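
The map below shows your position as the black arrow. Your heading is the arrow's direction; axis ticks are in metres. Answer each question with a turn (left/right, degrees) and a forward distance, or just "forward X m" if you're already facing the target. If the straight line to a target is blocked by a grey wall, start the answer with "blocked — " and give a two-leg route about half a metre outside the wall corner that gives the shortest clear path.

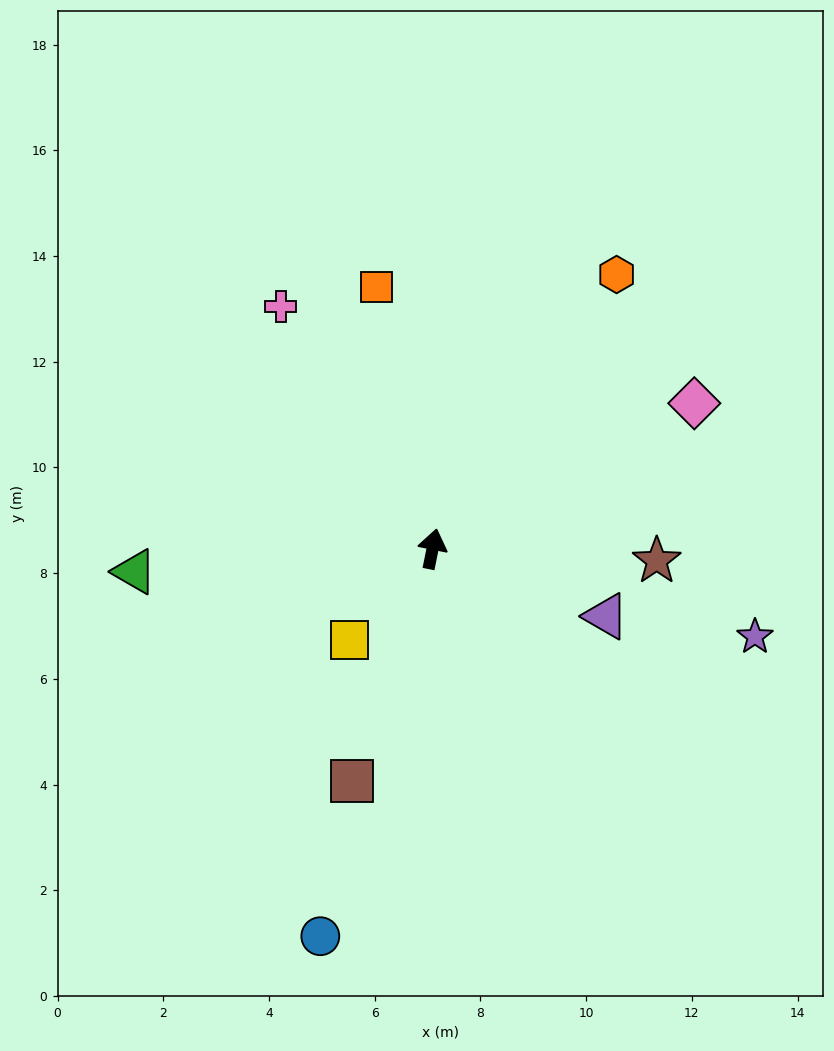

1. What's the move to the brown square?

turn left 172°, forward 4.6 m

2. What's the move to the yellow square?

turn left 149°, forward 2.3 m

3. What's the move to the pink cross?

turn left 43°, forward 5.4 m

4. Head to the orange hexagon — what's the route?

turn right 22°, forward 6.2 m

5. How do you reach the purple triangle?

turn right 100°, forward 3.5 m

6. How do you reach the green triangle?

turn left 106°, forward 5.7 m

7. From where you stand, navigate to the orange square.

turn left 23°, forward 5.1 m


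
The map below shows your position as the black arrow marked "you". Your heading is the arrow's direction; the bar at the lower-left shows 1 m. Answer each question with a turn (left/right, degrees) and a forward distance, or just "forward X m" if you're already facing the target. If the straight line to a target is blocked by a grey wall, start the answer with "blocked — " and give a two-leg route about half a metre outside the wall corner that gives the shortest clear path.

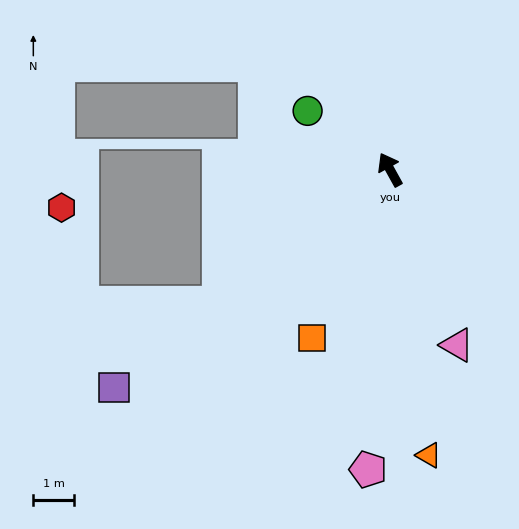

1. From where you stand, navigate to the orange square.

turn left 126°, forward 4.6 m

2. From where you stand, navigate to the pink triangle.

turn left 172°, forward 4.6 m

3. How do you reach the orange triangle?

turn left 159°, forward 7.1 m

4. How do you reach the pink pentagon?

turn left 147°, forward 7.4 m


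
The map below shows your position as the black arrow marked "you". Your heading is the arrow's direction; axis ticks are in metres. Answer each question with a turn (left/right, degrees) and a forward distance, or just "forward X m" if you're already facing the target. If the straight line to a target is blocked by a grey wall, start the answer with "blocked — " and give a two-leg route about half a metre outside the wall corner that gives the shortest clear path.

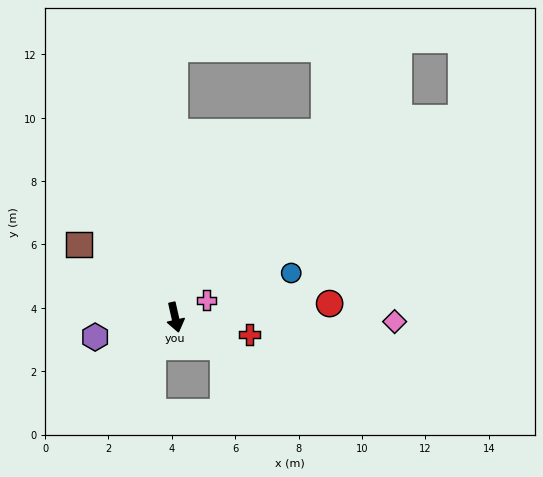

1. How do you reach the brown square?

turn right 140°, forward 3.8 m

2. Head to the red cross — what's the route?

turn left 64°, forward 2.4 m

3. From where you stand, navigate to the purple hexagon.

turn right 89°, forward 2.6 m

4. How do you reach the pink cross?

turn left 106°, forward 1.1 m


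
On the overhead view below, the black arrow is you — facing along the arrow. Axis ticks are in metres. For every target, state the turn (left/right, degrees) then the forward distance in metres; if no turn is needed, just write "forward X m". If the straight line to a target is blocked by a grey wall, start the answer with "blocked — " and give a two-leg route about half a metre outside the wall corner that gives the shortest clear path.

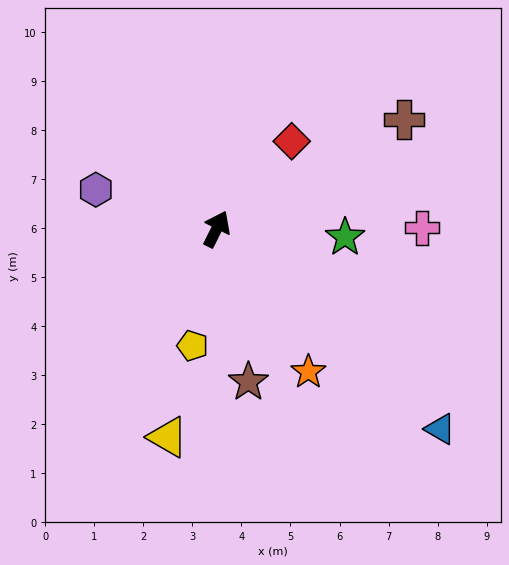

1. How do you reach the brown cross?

turn right 33°, forward 4.4 m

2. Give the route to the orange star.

turn right 121°, forward 3.5 m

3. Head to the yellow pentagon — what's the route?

turn right 165°, forward 2.4 m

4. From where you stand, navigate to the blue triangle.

turn right 105°, forward 6.1 m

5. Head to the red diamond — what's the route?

turn right 14°, forward 2.4 m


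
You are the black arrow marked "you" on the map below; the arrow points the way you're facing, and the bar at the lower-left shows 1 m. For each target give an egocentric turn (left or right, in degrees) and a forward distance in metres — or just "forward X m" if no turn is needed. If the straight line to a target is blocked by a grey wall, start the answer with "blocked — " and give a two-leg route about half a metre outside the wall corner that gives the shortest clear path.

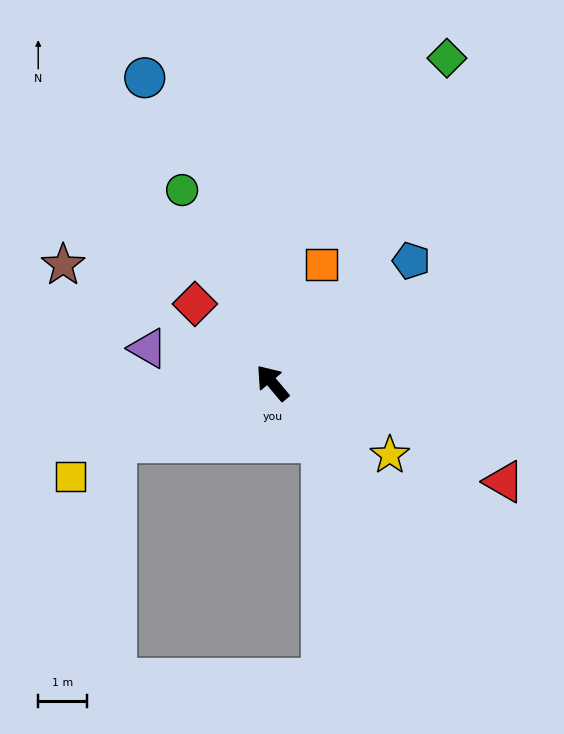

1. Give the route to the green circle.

turn right 15°, forward 4.3 m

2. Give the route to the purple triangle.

turn left 34°, forward 2.6 m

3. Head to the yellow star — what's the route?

turn right 162°, forward 2.8 m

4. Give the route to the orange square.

turn right 62°, forward 2.6 m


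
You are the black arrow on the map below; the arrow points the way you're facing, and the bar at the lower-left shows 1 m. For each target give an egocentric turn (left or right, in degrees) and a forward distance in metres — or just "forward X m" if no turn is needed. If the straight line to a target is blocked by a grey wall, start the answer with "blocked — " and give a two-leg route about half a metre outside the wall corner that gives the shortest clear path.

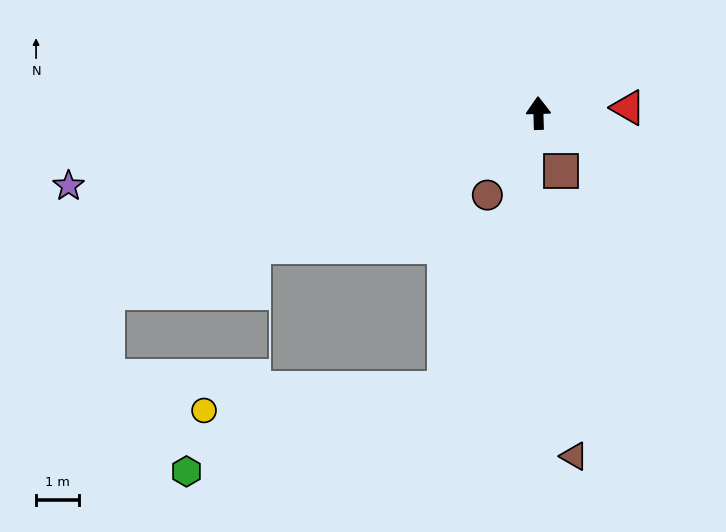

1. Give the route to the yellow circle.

blocked — turn left 160°, forward 6.8 m, then turn right 67°, forward 5.6 m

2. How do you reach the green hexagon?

blocked — turn left 160°, forward 6.8 m, then turn right 54°, forward 6.3 m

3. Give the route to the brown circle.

turn left 146°, forward 2.2 m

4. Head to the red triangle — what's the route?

turn right 88°, forward 2.1 m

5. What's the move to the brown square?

turn right 160°, forward 1.5 m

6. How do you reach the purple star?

turn left 97°, forward 11.1 m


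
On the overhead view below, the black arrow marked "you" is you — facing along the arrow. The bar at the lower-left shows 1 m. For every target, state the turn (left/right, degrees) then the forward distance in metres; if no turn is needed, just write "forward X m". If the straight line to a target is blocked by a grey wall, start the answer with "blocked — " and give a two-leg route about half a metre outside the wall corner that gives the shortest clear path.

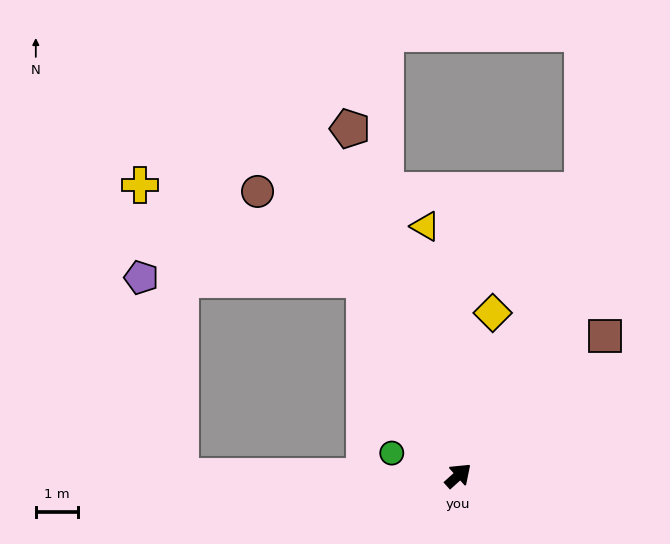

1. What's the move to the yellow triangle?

turn left 55°, forward 6.0 m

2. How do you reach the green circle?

turn left 119°, forward 1.7 m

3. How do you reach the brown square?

forward 4.8 m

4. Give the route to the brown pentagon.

turn left 65°, forward 8.7 m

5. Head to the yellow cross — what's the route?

blocked — turn left 74°, forward 5.2 m, then turn left 41°, forward 5.8 m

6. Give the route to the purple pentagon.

blocked — turn left 74°, forward 5.2 m, then turn left 63°, forward 5.3 m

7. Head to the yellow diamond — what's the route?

turn left 36°, forward 4.0 m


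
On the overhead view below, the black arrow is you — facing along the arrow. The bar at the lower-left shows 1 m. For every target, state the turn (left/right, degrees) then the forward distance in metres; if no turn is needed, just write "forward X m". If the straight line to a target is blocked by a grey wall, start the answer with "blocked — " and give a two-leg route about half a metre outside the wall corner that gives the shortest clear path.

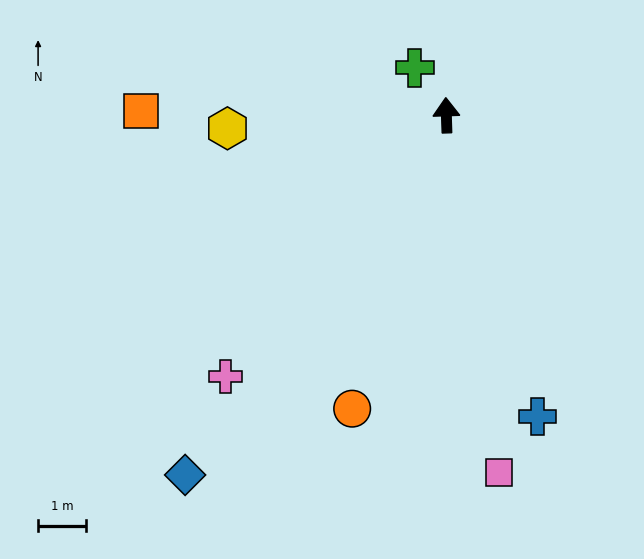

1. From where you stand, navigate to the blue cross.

turn right 165°, forward 6.6 m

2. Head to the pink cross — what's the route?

turn left 138°, forward 7.1 m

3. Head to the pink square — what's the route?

turn right 174°, forward 7.5 m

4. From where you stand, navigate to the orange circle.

turn left 160°, forward 6.4 m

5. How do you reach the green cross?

turn left 31°, forward 1.2 m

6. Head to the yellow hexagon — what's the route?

turn left 92°, forward 4.6 m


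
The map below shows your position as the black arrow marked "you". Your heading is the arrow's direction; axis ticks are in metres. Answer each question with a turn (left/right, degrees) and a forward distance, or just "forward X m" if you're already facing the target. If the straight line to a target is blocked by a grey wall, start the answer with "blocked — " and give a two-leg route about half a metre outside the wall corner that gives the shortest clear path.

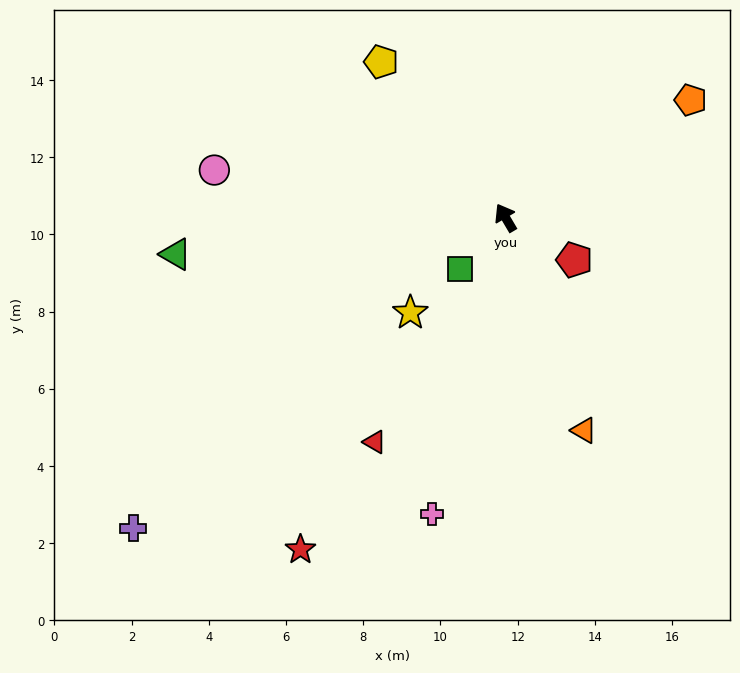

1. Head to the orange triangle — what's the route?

turn left 170°, forward 5.9 m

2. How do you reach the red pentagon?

turn right 152°, forward 2.1 m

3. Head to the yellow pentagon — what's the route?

turn left 8°, forward 5.2 m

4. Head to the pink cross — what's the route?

turn left 136°, forward 7.9 m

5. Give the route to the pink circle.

turn left 50°, forward 7.6 m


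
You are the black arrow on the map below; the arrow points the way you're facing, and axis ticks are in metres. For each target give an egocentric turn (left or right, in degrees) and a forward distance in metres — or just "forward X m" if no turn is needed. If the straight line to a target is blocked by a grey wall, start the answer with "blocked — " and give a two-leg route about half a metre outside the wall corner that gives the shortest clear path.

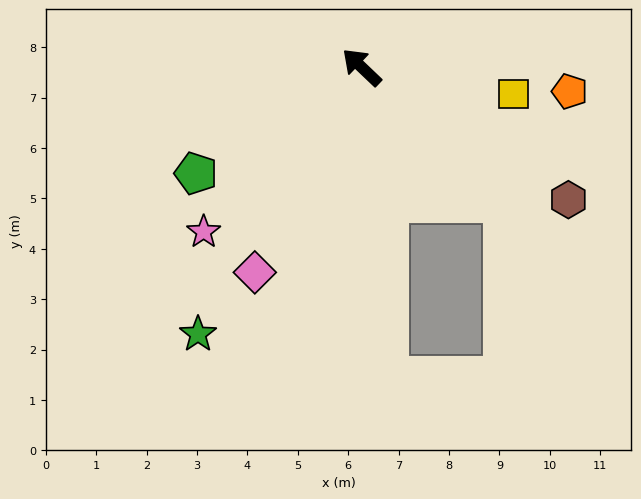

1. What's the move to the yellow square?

turn right 146°, forward 3.1 m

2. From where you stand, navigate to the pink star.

turn left 90°, forward 4.5 m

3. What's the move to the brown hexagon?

turn right 169°, forward 4.9 m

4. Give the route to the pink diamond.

turn left 106°, forward 4.6 m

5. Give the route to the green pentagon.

turn left 76°, forward 3.9 m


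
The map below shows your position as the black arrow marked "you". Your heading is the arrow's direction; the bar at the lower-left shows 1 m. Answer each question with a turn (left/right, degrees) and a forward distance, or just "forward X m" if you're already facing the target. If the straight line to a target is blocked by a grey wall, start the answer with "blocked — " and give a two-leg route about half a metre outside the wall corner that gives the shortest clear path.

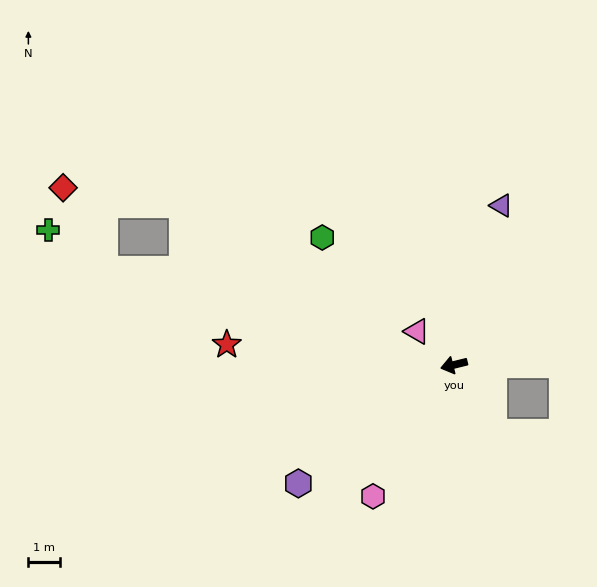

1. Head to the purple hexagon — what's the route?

turn left 23°, forward 6.1 m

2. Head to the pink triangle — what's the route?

turn right 56°, forward 1.6 m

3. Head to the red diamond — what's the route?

blocked — turn right 29°, forward 11.3 m, then turn right 48°, forward 2.9 m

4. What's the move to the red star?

turn right 19°, forward 7.1 m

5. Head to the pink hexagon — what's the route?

turn left 44°, forward 4.8 m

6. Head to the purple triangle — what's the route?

turn right 120°, forward 5.2 m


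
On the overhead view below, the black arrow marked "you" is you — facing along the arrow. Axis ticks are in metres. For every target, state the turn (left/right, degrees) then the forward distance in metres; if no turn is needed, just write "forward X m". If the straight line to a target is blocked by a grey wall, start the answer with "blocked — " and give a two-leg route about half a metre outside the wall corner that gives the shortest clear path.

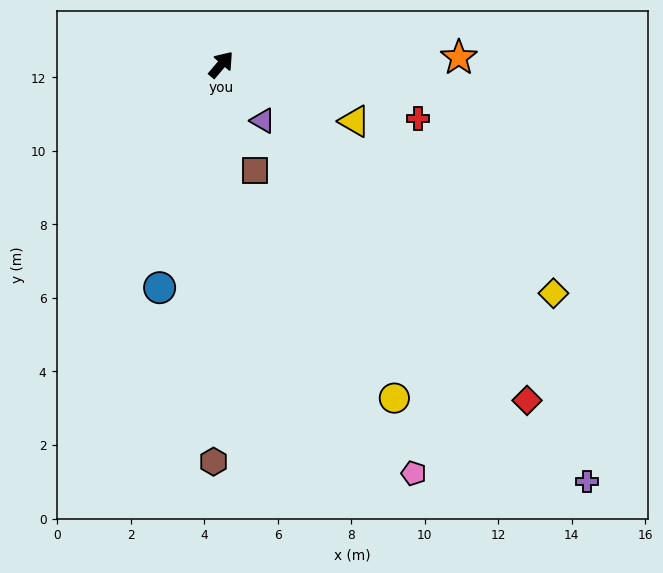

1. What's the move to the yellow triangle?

turn right 73°, forward 3.9 m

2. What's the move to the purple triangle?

turn right 103°, forward 1.9 m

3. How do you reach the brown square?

turn right 122°, forward 3.0 m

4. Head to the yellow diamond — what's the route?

turn right 84°, forward 11.0 m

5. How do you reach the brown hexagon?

turn right 141°, forward 10.8 m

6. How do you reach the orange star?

turn right 48°, forward 6.5 m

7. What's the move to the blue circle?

turn right 155°, forward 6.3 m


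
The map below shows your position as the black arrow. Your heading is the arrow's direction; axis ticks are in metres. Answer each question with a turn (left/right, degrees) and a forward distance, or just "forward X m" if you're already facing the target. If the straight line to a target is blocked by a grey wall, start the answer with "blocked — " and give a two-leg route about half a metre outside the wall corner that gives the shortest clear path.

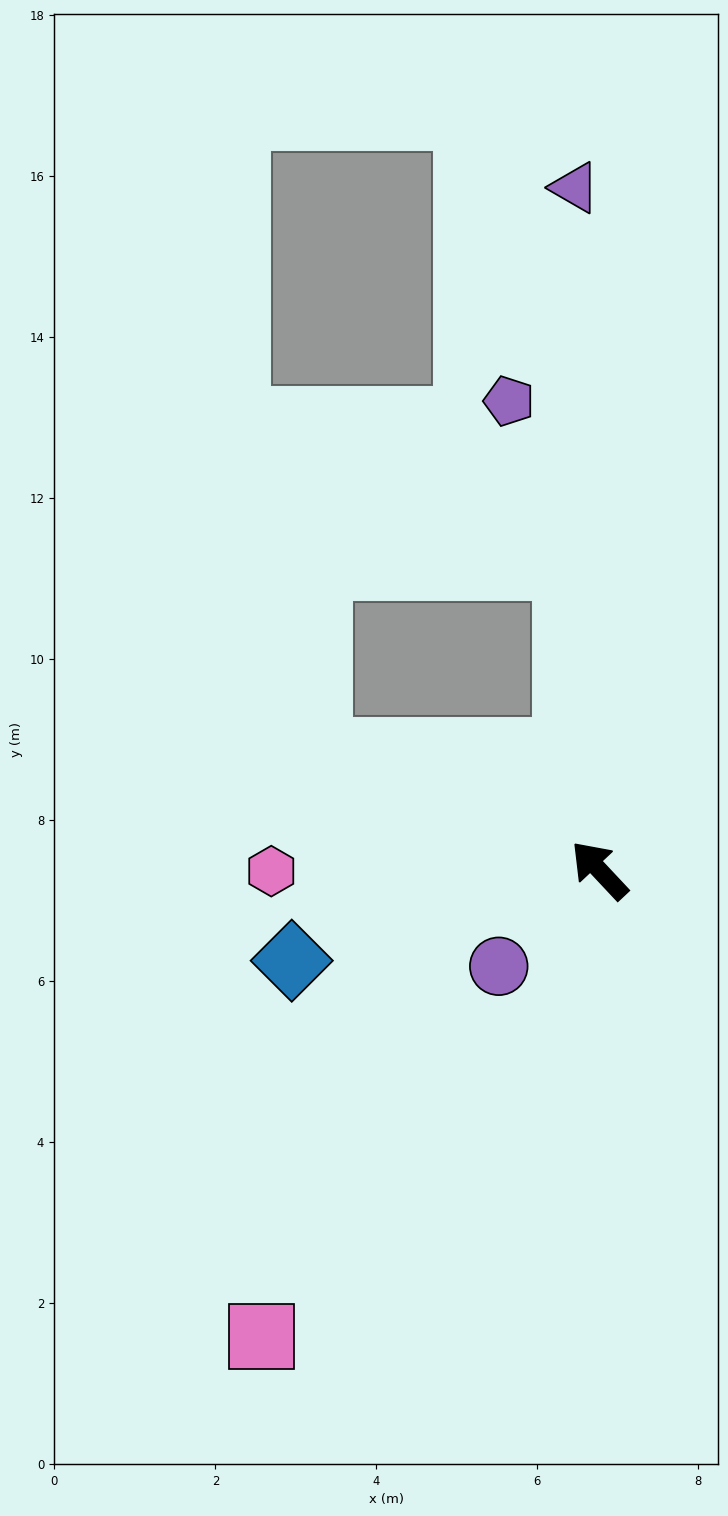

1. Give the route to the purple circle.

turn left 91°, forward 1.7 m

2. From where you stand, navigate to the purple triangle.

turn right 41°, forward 8.5 m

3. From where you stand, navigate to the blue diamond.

turn left 63°, forward 4.0 m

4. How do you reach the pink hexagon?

turn left 47°, forward 4.1 m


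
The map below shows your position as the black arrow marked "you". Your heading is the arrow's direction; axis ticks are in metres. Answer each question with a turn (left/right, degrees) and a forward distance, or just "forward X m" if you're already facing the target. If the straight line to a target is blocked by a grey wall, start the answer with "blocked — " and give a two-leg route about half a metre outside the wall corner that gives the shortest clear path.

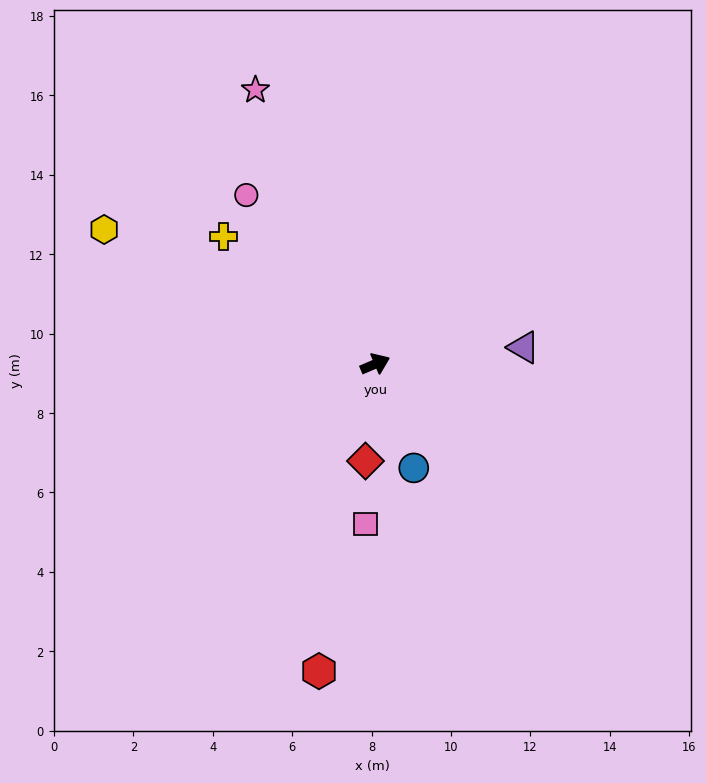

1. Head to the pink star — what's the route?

turn left 91°, forward 7.5 m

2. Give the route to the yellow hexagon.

turn left 131°, forward 7.6 m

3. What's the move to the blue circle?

turn right 93°, forward 2.8 m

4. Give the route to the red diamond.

turn right 119°, forward 2.5 m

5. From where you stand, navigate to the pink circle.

turn left 104°, forward 5.4 m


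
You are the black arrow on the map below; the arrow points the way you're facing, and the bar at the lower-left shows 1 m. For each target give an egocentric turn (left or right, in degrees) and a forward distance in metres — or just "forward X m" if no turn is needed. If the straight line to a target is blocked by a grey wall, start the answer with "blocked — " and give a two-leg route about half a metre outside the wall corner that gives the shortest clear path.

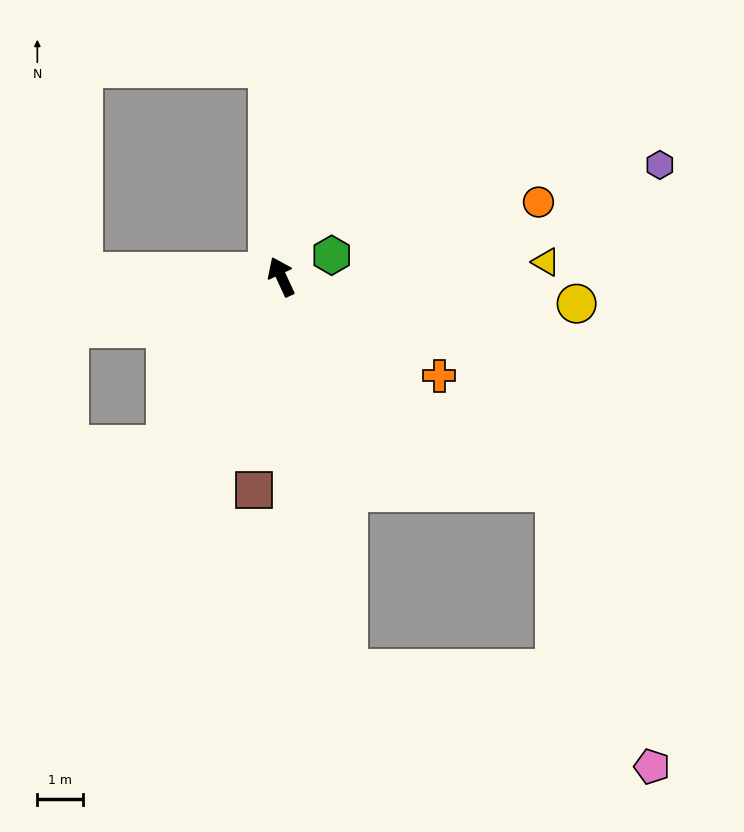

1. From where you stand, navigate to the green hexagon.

turn right 92°, forward 1.2 m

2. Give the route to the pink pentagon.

blocked — turn left 165°, forward 8.7 m, then turn left 62°, forward 7.0 m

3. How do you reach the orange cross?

turn right 147°, forward 4.1 m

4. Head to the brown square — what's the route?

turn left 148°, forward 4.7 m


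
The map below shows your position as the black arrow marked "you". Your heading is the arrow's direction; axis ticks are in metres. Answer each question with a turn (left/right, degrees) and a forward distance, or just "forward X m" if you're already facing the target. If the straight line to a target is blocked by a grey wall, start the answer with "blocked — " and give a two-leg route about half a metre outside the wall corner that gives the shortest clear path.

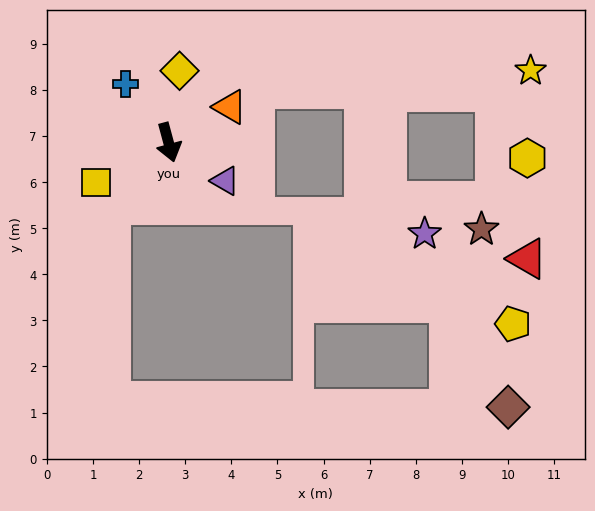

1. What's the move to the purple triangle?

turn left 41°, forward 1.5 m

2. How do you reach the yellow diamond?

turn left 156°, forward 1.6 m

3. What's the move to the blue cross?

turn right 159°, forward 1.6 m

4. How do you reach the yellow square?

turn right 76°, forward 1.8 m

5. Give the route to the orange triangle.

turn left 105°, forward 1.5 m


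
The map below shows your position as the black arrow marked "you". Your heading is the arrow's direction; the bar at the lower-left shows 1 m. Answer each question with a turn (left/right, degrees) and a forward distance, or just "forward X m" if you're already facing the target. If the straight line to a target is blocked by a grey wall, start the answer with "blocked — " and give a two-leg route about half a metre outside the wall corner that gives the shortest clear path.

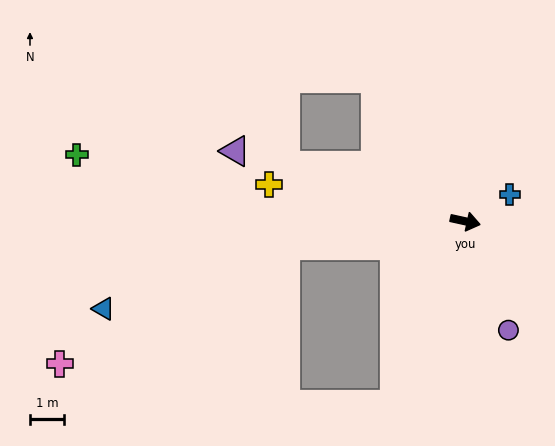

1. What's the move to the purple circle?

turn right 56°, forward 3.4 m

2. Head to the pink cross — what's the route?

blocked — turn right 160°, forward 5.3 m, then turn left 20°, forward 7.4 m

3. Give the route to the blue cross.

turn left 43°, forward 1.5 m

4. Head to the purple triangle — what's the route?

turn left 175°, forward 7.0 m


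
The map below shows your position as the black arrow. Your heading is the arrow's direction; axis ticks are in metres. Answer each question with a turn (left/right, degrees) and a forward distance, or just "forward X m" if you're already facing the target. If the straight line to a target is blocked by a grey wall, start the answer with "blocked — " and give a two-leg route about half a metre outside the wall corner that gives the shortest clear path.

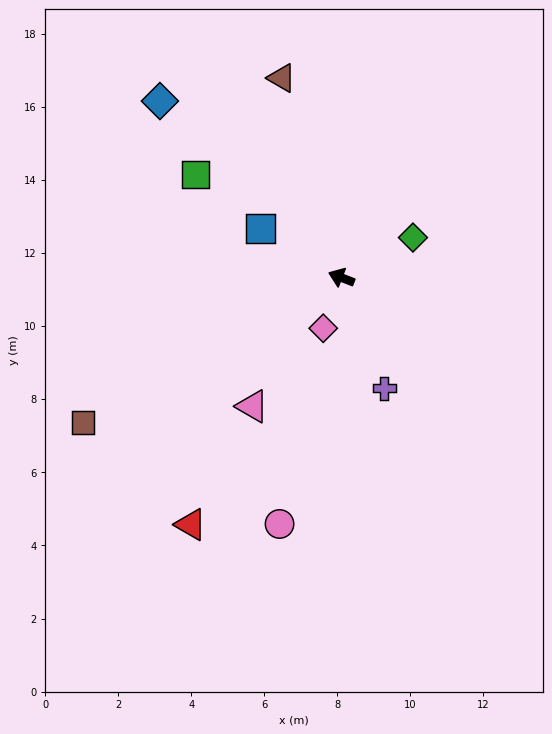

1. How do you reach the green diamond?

turn right 130°, forward 2.2 m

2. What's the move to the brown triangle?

turn right 52°, forward 5.7 m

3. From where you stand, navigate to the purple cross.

turn left 132°, forward 3.2 m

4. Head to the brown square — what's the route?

turn left 50°, forward 8.1 m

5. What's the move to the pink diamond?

turn left 91°, forward 1.5 m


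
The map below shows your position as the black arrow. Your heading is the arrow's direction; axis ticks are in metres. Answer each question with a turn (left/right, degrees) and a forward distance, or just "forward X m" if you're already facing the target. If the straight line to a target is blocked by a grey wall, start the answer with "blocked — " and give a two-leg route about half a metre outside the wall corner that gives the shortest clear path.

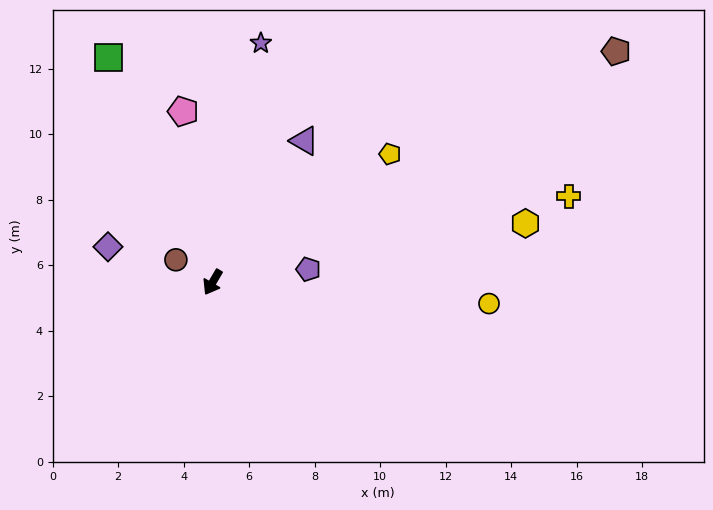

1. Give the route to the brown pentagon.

turn left 150°, forward 14.2 m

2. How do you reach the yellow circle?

turn left 116°, forward 8.5 m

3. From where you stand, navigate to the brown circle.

turn right 91°, forward 1.3 m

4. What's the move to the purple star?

turn right 161°, forward 7.4 m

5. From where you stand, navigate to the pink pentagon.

turn right 140°, forward 5.3 m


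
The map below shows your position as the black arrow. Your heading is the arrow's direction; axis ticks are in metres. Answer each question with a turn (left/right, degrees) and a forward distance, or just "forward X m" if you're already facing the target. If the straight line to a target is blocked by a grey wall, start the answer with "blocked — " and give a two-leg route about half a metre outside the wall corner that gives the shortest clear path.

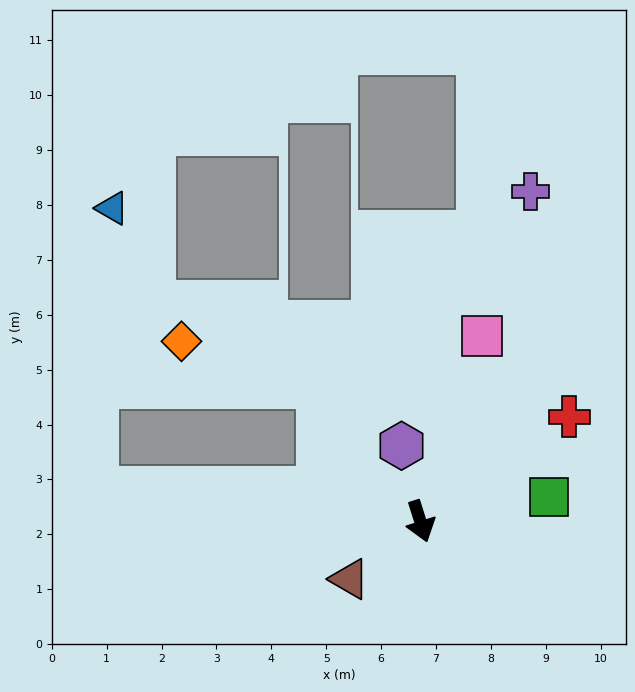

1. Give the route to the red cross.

turn left 108°, forward 3.3 m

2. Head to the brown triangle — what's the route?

turn right 68°, forward 1.7 m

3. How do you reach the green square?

turn left 83°, forward 2.4 m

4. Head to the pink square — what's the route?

turn left 144°, forward 3.6 m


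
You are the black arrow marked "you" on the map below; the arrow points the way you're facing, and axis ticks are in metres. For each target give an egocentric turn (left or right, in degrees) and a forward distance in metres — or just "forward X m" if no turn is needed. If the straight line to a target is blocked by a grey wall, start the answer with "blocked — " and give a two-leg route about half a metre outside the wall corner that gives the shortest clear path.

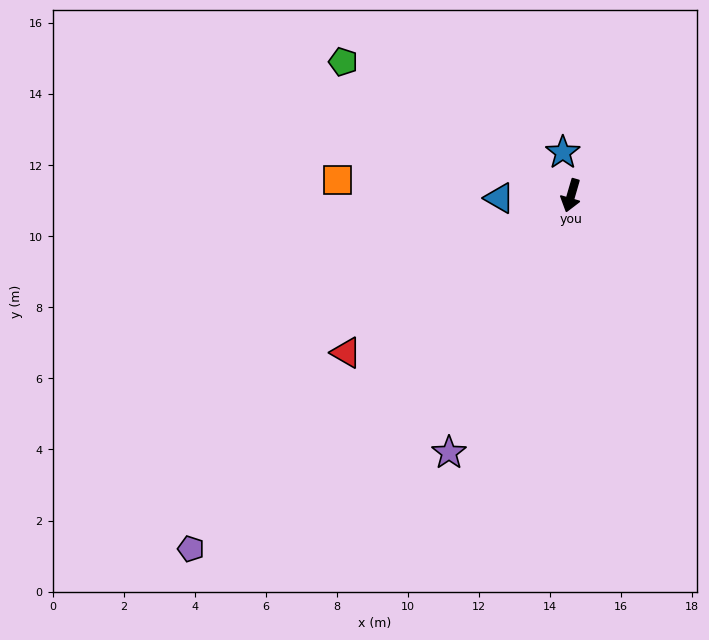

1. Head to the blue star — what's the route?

turn right 153°, forward 1.2 m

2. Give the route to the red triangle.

turn right 39°, forward 7.7 m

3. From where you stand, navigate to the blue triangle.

turn right 72°, forward 2.0 m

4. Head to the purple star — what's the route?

turn right 9°, forward 8.0 m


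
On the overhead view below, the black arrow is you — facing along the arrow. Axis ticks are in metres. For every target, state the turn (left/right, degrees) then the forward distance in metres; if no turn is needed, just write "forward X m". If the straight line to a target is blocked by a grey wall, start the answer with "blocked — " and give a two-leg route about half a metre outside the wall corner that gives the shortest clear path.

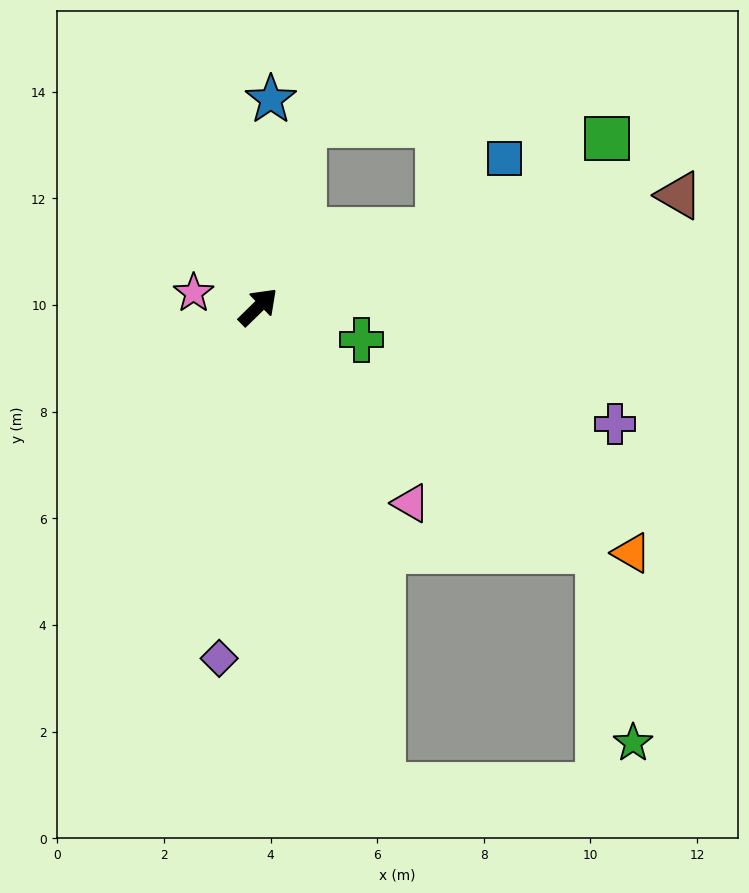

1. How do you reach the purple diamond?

turn right 141°, forward 6.6 m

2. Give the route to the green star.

blocked — turn right 80°, forward 7.8 m, then turn right 44°, forward 3.7 m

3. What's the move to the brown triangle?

turn right 30°, forward 8.2 m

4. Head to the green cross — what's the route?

turn right 62°, forward 2.0 m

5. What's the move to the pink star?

turn left 123°, forward 1.2 m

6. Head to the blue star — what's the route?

turn left 42°, forward 3.9 m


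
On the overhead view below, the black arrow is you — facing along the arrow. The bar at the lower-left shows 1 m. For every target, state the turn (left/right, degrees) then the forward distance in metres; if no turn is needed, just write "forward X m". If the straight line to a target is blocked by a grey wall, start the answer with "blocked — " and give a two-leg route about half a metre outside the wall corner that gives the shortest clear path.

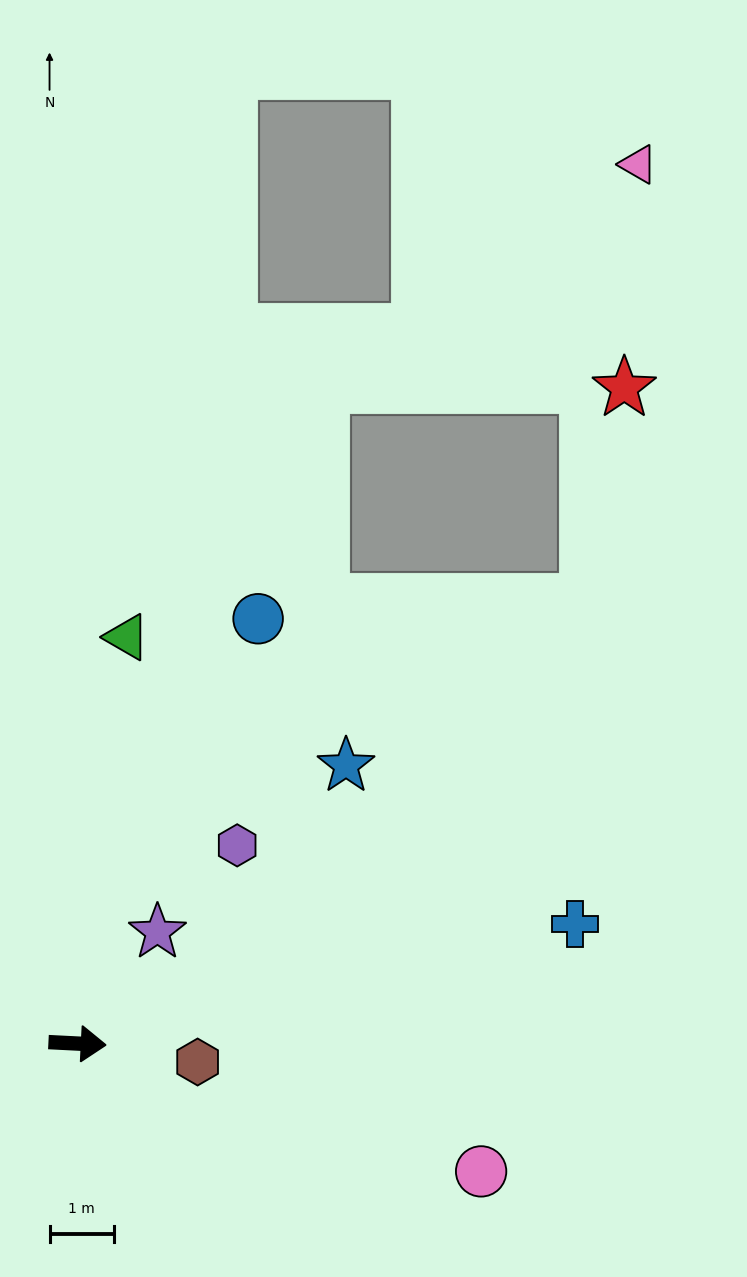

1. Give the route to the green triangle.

turn left 86°, forward 6.4 m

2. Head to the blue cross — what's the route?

turn left 16°, forward 8.0 m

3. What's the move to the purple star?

turn left 57°, forward 2.1 m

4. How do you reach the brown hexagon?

turn right 6°, forward 1.9 m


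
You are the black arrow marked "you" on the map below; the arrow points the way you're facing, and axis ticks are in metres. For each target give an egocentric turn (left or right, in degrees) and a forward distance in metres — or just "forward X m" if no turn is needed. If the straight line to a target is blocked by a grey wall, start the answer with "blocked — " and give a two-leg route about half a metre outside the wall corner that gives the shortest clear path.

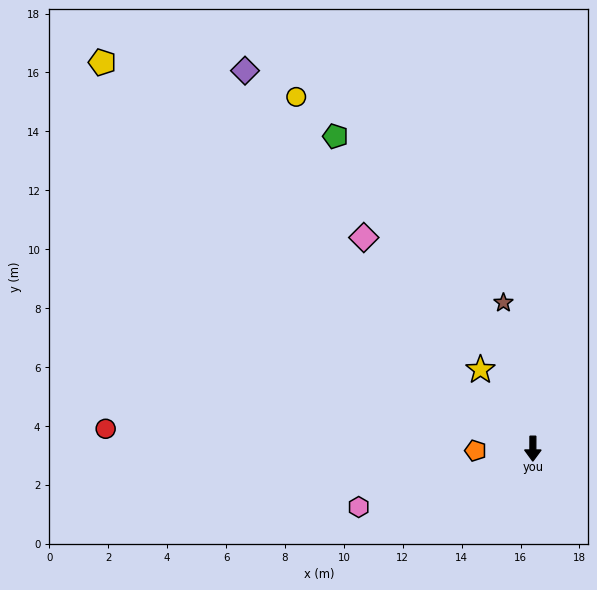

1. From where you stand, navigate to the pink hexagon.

turn right 71°, forward 6.2 m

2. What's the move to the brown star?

turn right 168°, forward 5.1 m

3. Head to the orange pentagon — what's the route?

turn right 88°, forward 1.9 m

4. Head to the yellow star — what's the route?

turn right 146°, forward 3.2 m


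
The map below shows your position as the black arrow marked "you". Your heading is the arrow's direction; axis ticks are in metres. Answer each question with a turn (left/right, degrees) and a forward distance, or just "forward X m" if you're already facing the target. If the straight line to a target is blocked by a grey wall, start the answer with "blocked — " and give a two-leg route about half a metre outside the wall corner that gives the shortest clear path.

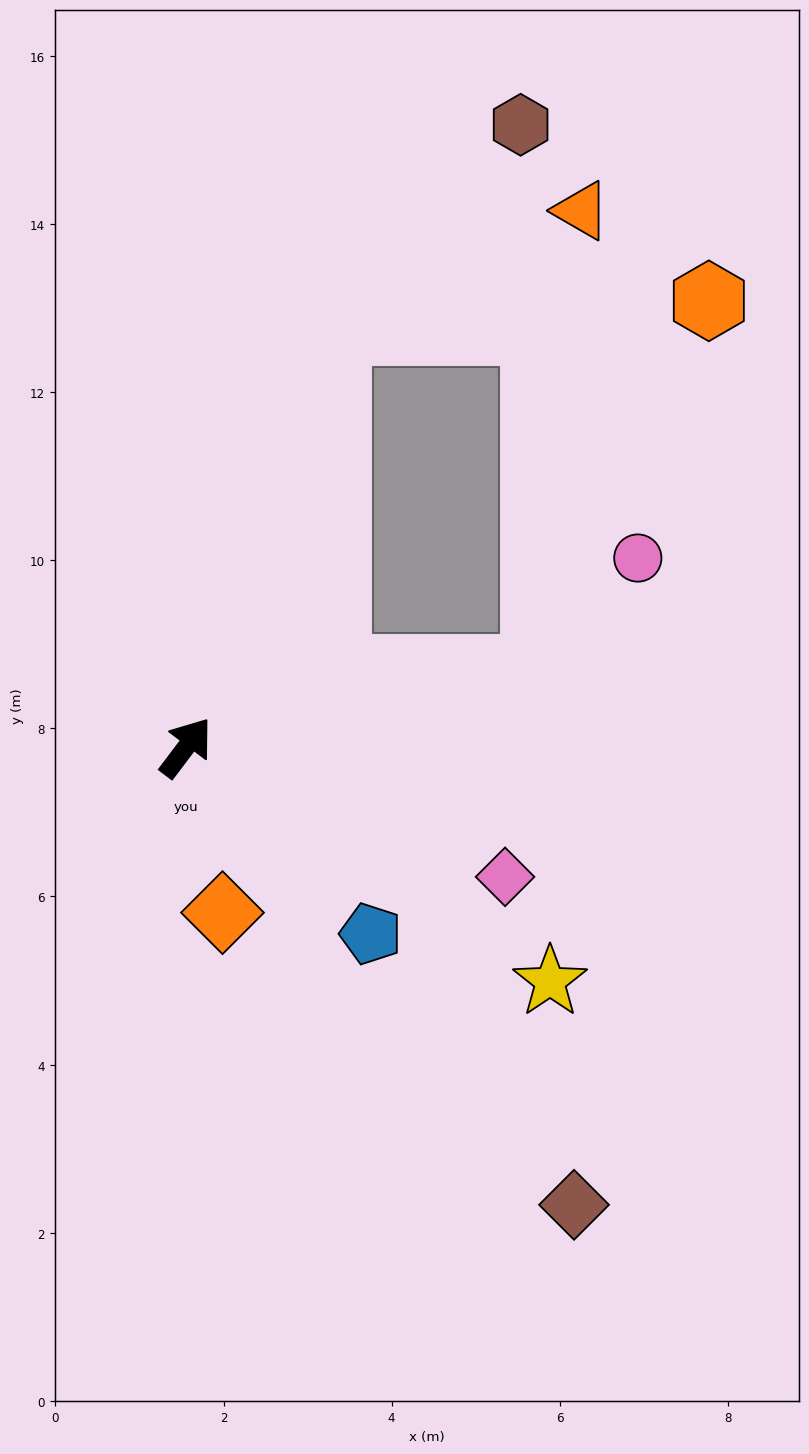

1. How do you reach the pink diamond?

turn right 75°, forward 4.1 m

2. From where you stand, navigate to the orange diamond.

turn right 130°, forward 2.0 m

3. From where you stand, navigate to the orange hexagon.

blocked — turn right 41°, forward 4.3 m, then turn left 53°, forward 4.8 m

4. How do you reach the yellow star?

turn right 86°, forward 5.1 m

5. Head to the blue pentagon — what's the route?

turn right 98°, forward 3.1 m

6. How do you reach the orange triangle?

blocked — turn left 17°, forward 5.3 m, then turn right 44°, forward 3.3 m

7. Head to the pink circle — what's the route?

blocked — turn right 41°, forward 4.3 m, then turn left 36°, forward 1.8 m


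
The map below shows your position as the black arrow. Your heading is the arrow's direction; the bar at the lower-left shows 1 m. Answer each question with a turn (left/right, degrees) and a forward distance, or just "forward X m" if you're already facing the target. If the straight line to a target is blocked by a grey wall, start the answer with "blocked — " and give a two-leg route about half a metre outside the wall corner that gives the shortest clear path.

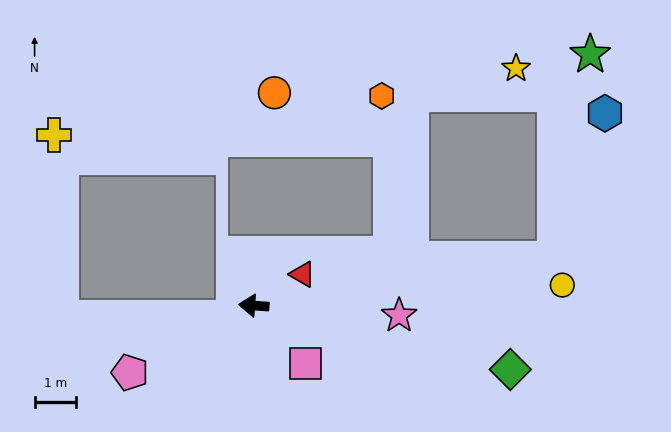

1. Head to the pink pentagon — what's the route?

turn left 32°, forward 3.4 m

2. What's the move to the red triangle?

turn right 143°, forward 1.4 m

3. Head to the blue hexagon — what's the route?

blocked — turn right 167°, forward 7.3 m, then turn left 62°, forward 3.7 m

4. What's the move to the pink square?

turn left 136°, forward 1.9 m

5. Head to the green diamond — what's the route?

turn left 170°, forward 6.3 m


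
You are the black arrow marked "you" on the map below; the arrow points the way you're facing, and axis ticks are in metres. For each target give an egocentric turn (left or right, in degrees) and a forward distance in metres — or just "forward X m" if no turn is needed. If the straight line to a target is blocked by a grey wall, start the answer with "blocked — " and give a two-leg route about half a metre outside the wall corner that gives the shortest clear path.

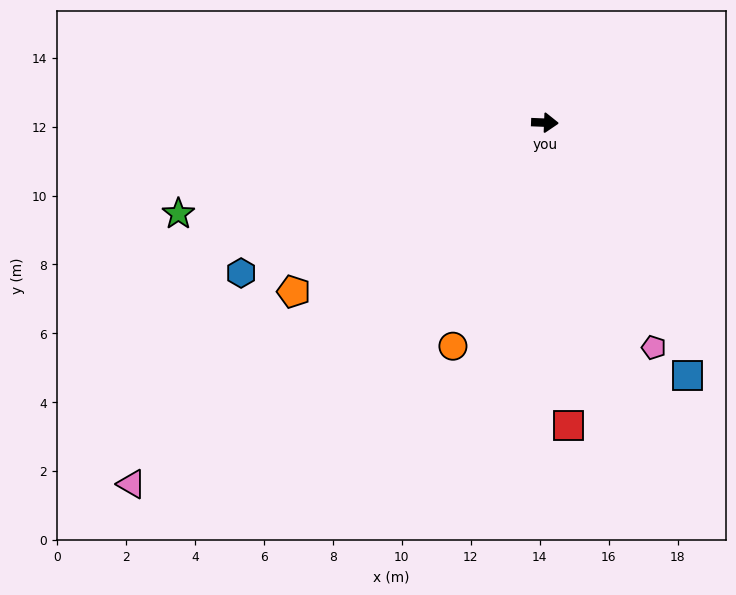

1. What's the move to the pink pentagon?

turn right 62°, forward 7.3 m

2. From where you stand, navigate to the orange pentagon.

turn right 144°, forward 8.8 m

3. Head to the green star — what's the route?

turn right 164°, forward 11.0 m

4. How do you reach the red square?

turn right 83°, forward 8.8 m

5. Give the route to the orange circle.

turn right 110°, forward 7.0 m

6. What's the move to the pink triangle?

turn right 137°, forward 15.9 m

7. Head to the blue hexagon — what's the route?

turn right 151°, forward 9.8 m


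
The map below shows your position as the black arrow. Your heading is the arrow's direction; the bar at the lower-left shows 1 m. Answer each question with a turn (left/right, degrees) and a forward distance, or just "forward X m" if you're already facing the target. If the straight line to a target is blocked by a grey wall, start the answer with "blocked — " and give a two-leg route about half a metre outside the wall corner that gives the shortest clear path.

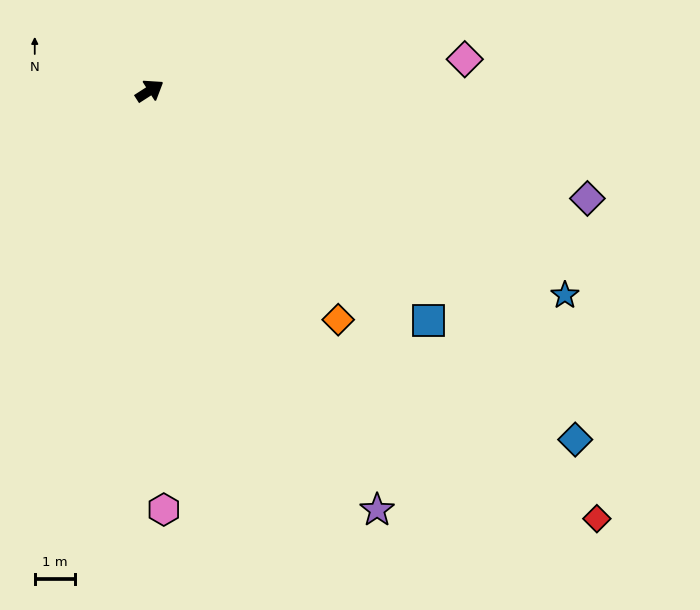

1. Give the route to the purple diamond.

turn right 47°, forward 11.2 m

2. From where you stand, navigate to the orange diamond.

turn right 83°, forward 7.4 m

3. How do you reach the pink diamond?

turn right 27°, forward 7.9 m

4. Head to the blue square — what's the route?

turn right 72°, forward 9.0 m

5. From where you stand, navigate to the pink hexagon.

turn right 121°, forward 10.4 m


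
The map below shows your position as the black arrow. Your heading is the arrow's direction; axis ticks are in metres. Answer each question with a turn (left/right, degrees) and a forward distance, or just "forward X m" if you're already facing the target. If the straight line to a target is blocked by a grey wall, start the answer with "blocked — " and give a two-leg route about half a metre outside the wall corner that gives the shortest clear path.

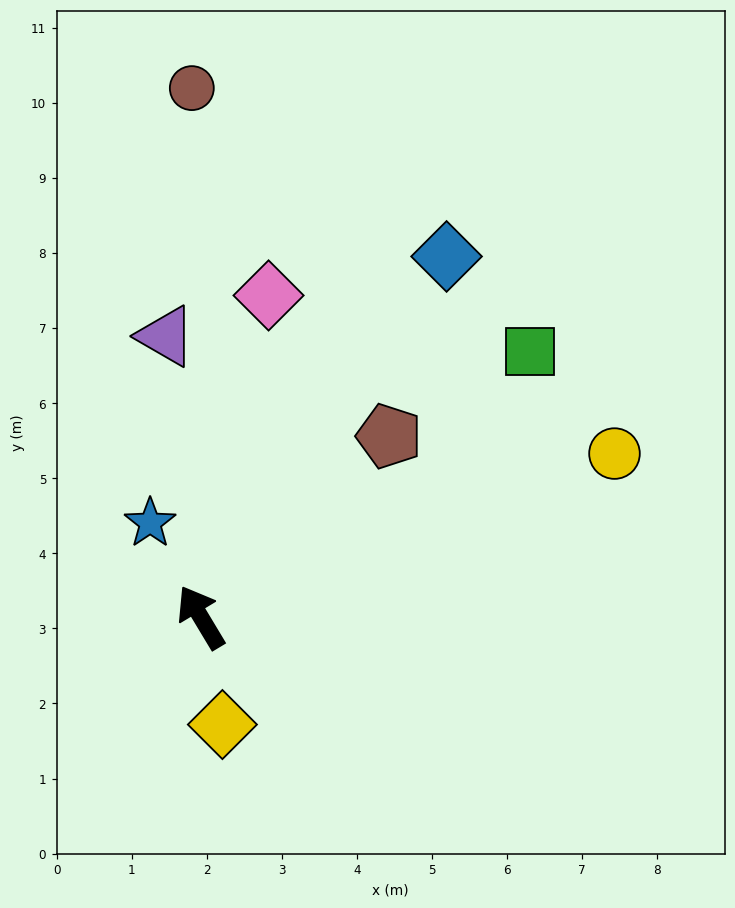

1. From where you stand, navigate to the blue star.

turn right 3°, forward 1.4 m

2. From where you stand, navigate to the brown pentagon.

turn right 77°, forward 3.5 m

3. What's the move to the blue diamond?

turn right 65°, forward 5.8 m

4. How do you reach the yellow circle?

turn right 99°, forward 5.9 m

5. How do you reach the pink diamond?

turn right 43°, forward 4.4 m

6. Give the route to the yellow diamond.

turn left 160°, forward 1.5 m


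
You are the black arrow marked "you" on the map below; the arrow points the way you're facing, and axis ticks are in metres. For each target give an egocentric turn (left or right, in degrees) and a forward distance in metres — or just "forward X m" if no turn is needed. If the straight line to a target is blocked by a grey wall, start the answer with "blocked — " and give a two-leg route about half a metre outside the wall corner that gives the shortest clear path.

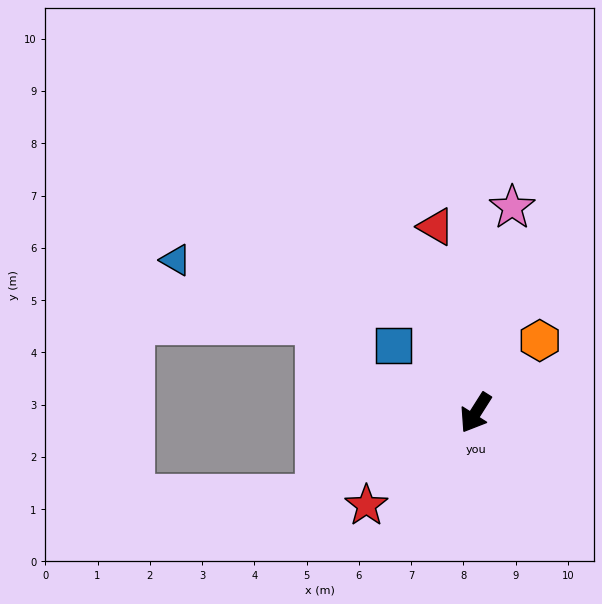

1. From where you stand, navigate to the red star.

turn right 17°, forward 2.7 m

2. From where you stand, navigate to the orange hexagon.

turn left 171°, forward 1.8 m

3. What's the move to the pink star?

turn right 158°, forward 4.0 m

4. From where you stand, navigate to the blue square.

turn right 97°, forward 2.0 m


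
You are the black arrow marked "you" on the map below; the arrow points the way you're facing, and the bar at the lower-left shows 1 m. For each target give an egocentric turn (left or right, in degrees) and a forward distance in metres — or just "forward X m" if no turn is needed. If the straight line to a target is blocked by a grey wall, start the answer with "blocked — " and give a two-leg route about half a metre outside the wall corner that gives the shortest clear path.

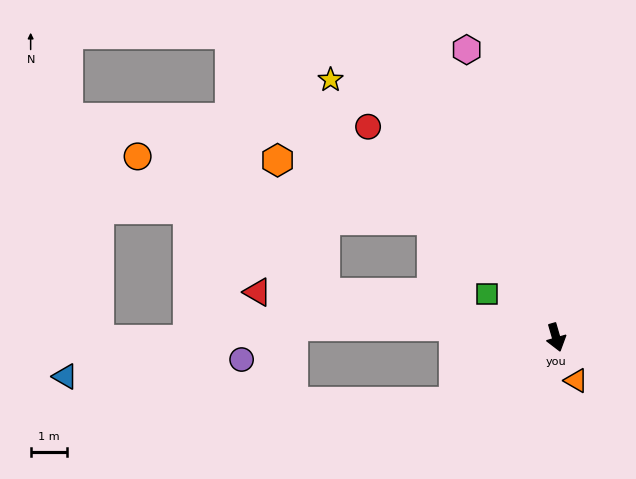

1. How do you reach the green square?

turn right 138°, forward 2.3 m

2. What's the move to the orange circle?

blocked — turn right 117°, forward 6.6 m, then turn right 25°, forward 6.4 m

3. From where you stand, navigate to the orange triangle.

turn left 9°, forward 1.3 m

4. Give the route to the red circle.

turn right 154°, forward 7.8 m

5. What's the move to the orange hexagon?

blocked — turn right 117°, forward 6.6 m, then turn right 60°, forward 3.9 m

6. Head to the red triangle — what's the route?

turn right 115°, forward 8.4 m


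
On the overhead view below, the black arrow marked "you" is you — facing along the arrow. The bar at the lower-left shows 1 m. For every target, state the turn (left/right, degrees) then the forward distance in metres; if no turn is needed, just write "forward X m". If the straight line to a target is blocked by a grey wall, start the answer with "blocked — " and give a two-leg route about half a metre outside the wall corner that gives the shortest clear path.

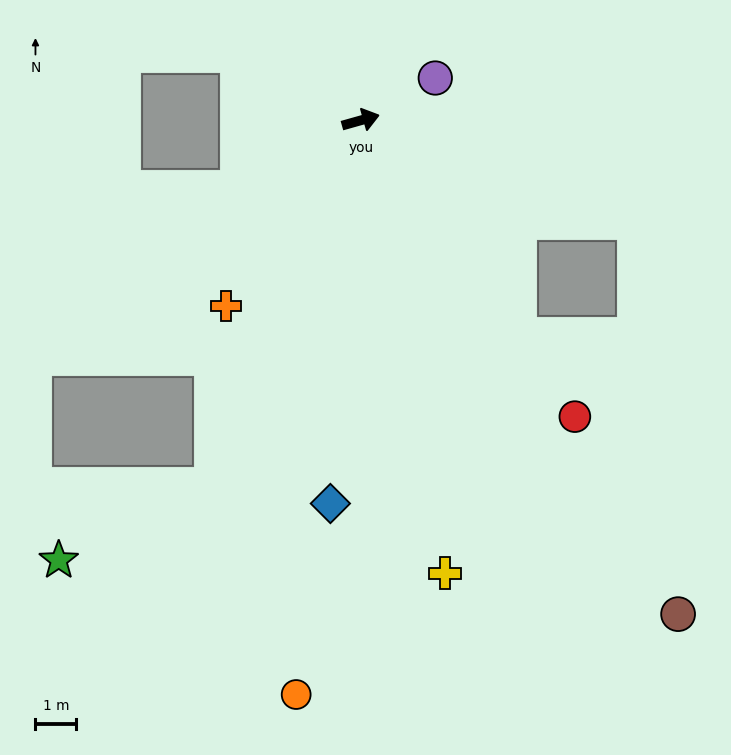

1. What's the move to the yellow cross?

turn right 95°, forward 11.3 m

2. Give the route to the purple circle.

turn left 14°, forward 2.1 m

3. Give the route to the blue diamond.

turn right 110°, forward 9.4 m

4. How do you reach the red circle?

turn right 70°, forward 9.0 m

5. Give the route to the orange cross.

turn right 142°, forward 5.6 m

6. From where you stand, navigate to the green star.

blocked — turn right 128°, forward 9.6 m, then turn right 41°, forward 4.2 m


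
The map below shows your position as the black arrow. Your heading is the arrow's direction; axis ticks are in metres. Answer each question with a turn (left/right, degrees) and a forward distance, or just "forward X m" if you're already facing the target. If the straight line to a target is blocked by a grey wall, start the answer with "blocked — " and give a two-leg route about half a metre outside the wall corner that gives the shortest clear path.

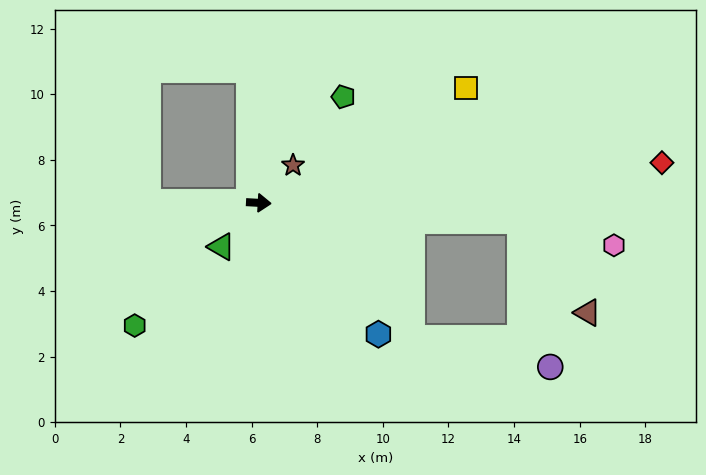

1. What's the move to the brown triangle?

blocked — forward 8.0 m, then turn right 51°, forward 3.5 m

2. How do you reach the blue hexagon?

turn right 45°, forward 5.4 m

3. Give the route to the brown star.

turn left 51°, forward 1.5 m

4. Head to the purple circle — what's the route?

blocked — forward 8.0 m, then turn right 76°, forward 4.6 m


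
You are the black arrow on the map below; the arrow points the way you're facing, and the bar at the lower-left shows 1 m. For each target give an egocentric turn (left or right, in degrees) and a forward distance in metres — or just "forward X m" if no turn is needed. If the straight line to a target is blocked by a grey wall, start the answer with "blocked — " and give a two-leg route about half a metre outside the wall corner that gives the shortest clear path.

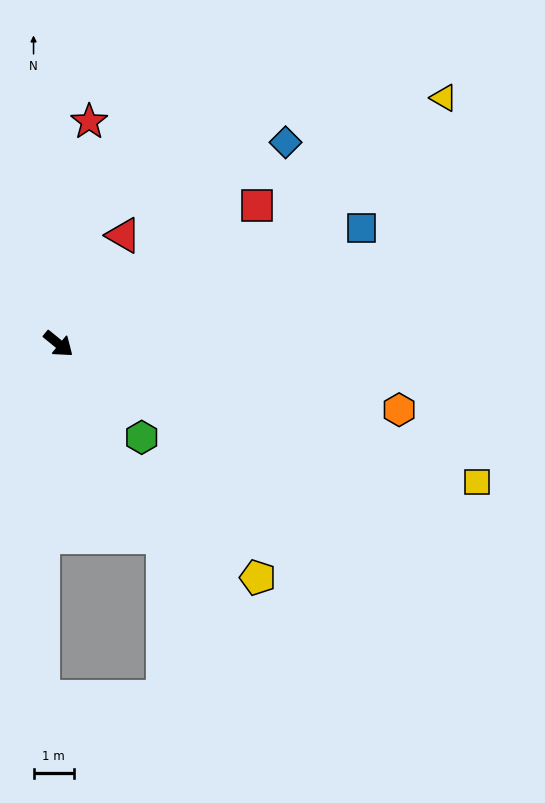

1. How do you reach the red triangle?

turn left 98°, forward 3.1 m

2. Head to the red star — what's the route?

turn left 121°, forward 5.6 m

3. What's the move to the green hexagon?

turn right 9°, forward 3.1 m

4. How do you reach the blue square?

turn left 60°, forward 8.0 m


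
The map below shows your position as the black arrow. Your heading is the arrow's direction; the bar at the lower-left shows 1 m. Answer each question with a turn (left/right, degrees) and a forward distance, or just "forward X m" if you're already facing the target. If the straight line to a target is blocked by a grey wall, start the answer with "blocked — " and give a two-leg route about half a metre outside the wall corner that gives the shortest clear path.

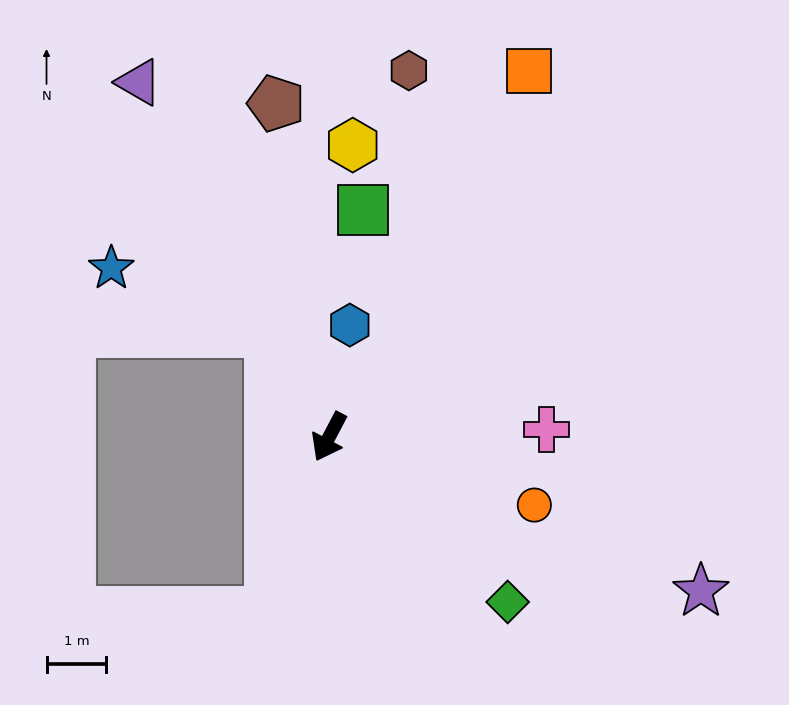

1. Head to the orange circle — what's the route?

turn left 99°, forward 3.6 m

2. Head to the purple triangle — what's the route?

turn right 124°, forward 6.7 m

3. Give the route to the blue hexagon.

turn right 163°, forward 1.9 m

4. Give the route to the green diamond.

turn left 75°, forward 4.1 m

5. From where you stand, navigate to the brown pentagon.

turn right 143°, forward 5.6 m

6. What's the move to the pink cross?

turn left 120°, forward 3.6 m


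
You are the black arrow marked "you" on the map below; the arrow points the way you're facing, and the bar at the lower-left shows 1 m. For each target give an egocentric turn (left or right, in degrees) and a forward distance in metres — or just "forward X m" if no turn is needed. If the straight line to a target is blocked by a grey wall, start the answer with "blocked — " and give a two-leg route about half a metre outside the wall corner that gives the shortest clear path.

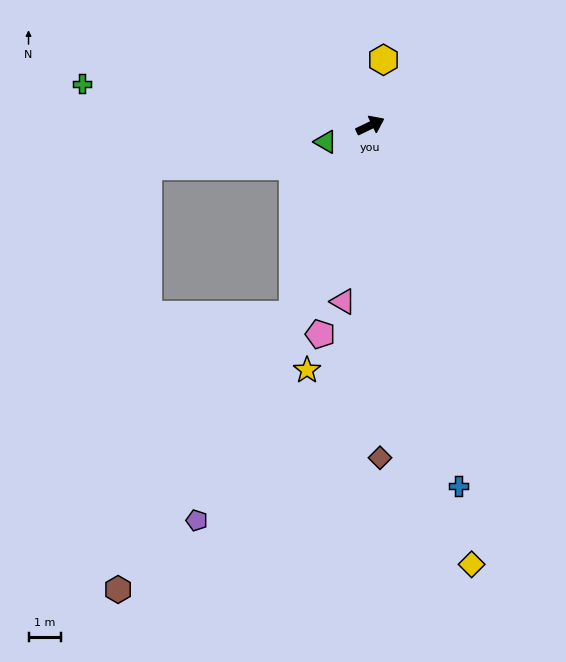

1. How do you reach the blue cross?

turn right 102°, forward 11.3 m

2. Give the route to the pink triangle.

turn right 125°, forward 5.4 m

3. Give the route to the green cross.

turn left 146°, forward 8.9 m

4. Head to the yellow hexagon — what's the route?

turn left 53°, forward 2.0 m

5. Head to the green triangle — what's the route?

turn left 174°, forward 1.5 m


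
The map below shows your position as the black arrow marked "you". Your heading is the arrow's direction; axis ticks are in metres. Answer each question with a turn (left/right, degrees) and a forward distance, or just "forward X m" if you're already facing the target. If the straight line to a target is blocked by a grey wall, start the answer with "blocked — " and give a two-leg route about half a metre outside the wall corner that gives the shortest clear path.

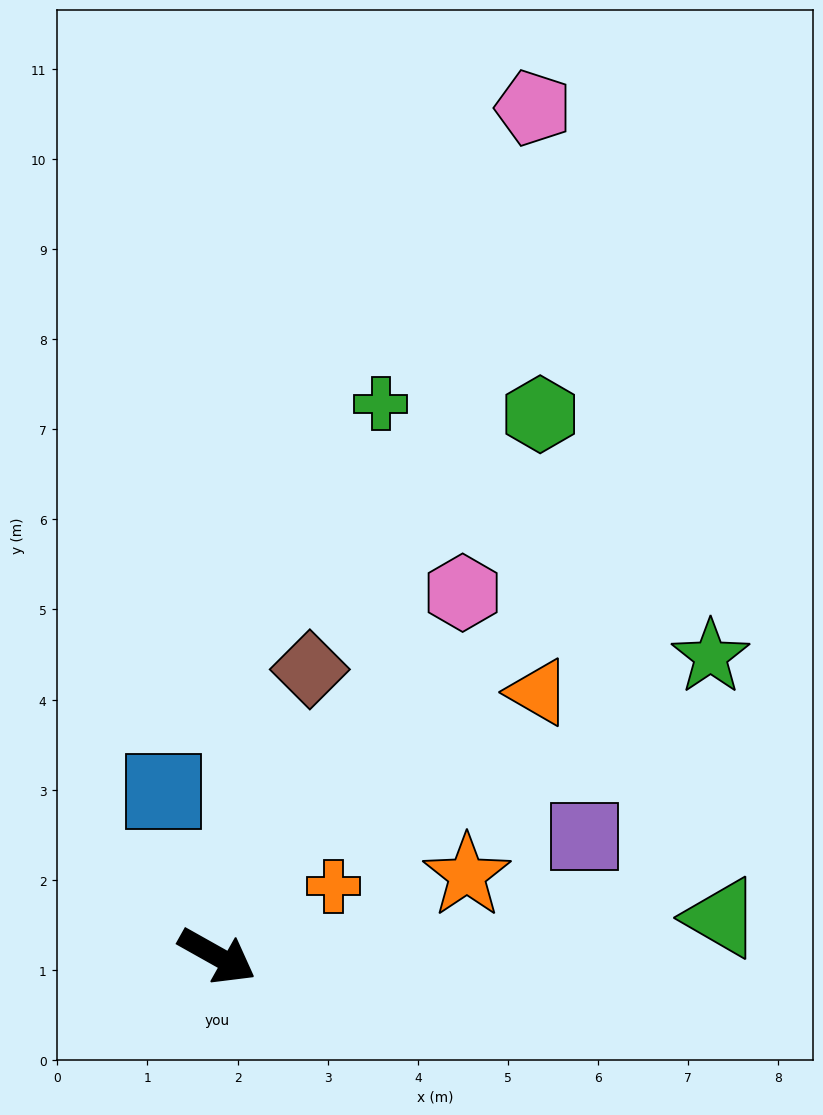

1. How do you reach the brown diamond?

turn left 101°, forward 3.3 m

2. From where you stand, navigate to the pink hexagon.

turn left 85°, forward 4.9 m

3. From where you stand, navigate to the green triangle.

turn left 34°, forward 5.6 m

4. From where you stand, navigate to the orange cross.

turn left 60°, forward 1.5 m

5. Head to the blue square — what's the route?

turn left 137°, forward 1.9 m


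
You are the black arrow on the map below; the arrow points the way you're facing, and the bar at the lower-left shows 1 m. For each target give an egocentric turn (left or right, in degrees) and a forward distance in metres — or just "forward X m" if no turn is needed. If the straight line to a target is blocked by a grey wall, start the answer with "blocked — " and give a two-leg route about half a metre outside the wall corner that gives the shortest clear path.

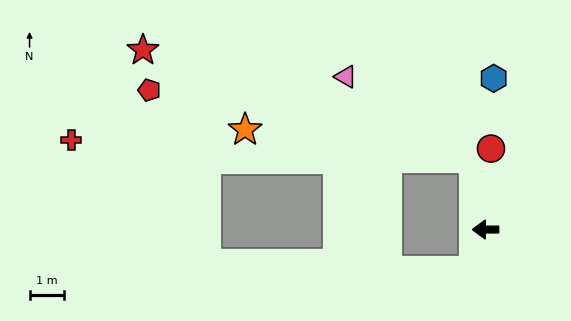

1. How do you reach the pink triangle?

blocked — turn right 81°, forward 2.1 m, then turn left 48°, forward 4.4 m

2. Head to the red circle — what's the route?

turn right 94°, forward 2.4 m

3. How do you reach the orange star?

blocked — turn right 81°, forward 2.1 m, then turn left 74°, forward 6.7 m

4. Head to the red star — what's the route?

blocked — turn right 81°, forward 2.1 m, then turn left 63°, forward 10.2 m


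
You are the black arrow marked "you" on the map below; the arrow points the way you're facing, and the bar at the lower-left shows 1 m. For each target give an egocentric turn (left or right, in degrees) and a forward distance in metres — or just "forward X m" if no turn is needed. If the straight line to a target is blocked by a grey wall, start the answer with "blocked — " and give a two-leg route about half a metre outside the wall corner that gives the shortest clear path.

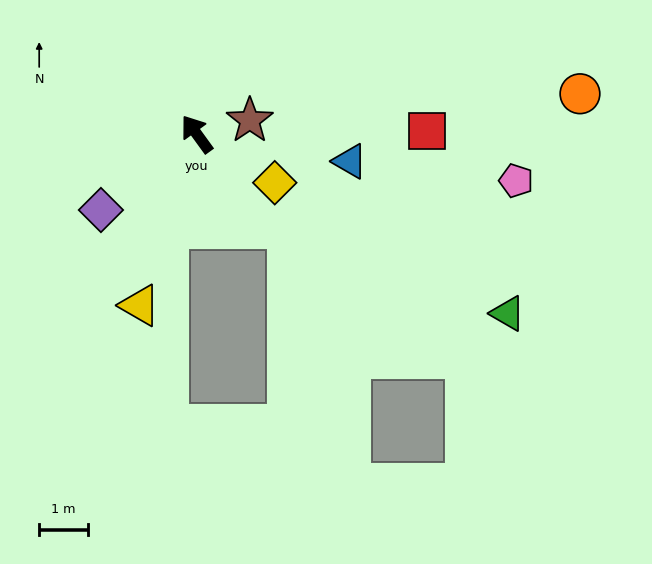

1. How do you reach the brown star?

turn right 112°, forward 1.1 m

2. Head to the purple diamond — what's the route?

turn left 92°, forward 2.5 m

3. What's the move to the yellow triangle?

turn left 126°, forward 3.7 m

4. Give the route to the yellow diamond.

turn right 158°, forward 1.9 m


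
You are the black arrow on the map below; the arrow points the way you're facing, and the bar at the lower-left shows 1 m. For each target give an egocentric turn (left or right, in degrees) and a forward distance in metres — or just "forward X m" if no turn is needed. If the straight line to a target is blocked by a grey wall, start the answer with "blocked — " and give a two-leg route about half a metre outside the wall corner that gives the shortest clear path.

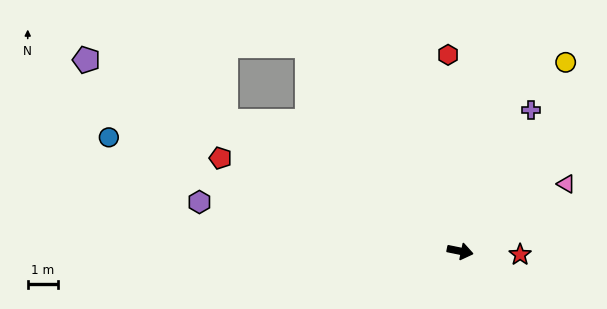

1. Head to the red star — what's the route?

turn left 8°, forward 2.0 m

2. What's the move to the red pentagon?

turn left 170°, forward 8.5 m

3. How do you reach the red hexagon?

turn left 105°, forward 6.5 m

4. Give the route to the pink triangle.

turn left 44°, forward 4.2 m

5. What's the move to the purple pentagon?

turn left 164°, forward 13.9 m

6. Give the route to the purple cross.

turn left 75°, forward 5.2 m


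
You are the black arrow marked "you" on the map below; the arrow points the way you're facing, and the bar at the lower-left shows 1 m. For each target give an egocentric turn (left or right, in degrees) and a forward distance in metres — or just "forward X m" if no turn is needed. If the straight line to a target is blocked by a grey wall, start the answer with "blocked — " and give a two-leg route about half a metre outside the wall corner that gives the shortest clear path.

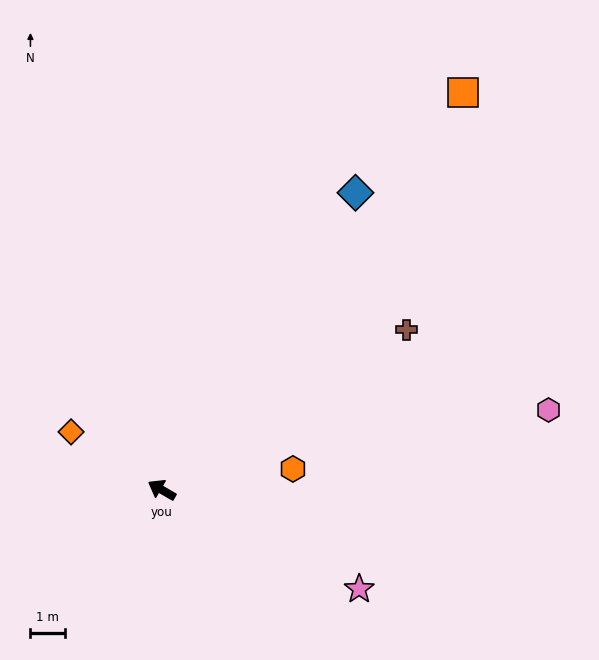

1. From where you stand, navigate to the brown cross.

turn right 117°, forward 8.4 m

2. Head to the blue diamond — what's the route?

turn right 93°, forward 10.2 m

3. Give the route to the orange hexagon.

turn right 141°, forward 3.8 m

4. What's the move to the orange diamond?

turn right 2°, forward 3.1 m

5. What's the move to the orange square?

turn right 97°, forward 14.3 m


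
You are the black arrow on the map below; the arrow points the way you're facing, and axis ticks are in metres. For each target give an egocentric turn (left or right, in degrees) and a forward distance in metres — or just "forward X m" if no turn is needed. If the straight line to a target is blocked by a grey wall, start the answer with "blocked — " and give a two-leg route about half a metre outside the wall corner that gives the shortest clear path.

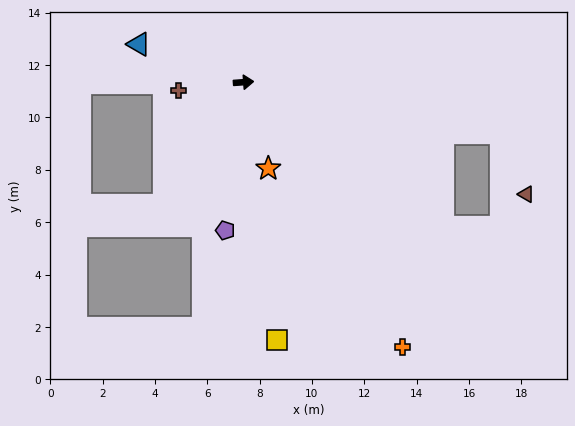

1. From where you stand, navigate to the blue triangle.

turn left 156°, forward 4.3 m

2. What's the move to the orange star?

turn right 78°, forward 3.4 m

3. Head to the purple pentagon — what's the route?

turn right 101°, forward 5.7 m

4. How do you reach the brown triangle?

blocked — turn right 15°, forward 10.0 m, then turn right 57°, forward 2.5 m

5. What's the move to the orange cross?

turn right 63°, forward 11.8 m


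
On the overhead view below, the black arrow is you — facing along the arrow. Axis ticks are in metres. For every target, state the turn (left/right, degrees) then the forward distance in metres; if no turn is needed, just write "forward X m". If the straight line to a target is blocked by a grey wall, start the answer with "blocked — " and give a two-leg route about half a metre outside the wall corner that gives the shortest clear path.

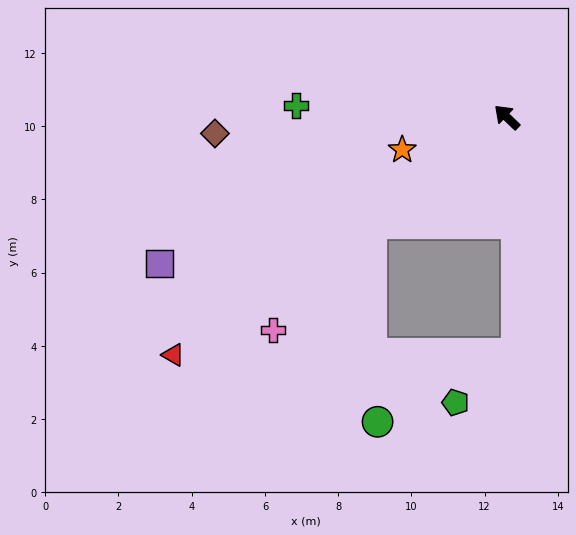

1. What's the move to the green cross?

turn left 41°, forward 5.8 m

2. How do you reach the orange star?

turn left 61°, forward 3.0 m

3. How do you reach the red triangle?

turn left 79°, forward 11.2 m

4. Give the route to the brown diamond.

turn left 47°, forward 8.0 m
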